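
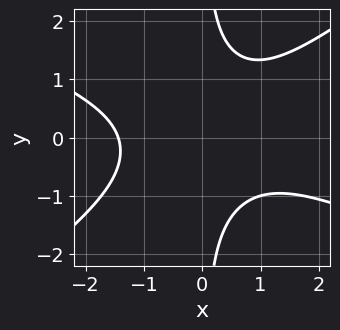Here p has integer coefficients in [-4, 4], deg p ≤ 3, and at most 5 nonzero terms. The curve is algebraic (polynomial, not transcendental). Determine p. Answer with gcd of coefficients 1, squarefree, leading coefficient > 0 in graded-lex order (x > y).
x^3 + x^2*y - 3*x*y^2 + 3

First, degree: no degree-2 curve has this shape, so deg p = 3.
Then, from the visible intercepts: no y-intercept at any integer in the box.
Finally, the integer polynomial consistent with all of this is the stated p.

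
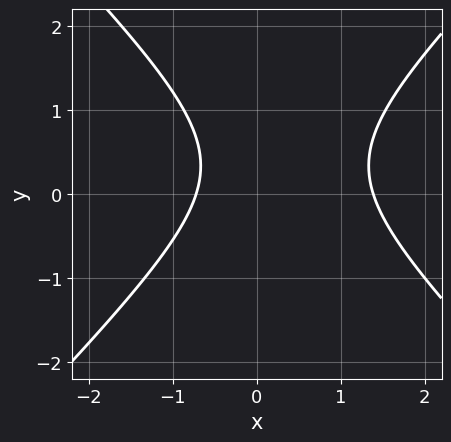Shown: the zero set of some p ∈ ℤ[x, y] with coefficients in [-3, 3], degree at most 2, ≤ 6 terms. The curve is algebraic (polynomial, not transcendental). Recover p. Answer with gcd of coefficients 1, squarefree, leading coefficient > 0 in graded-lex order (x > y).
The degree is 2 — a generic line meets the curve in up to 2 points.
Checking where it meets the axes: the curve avoids every integer y-axis point in the box.
Assembling these constraints gives the stated polynomial.

3*x^2 - 3*y^2 - 2*x + 2*y - 3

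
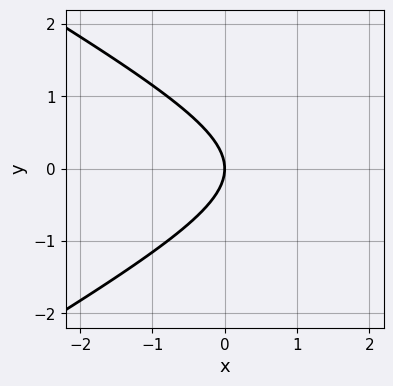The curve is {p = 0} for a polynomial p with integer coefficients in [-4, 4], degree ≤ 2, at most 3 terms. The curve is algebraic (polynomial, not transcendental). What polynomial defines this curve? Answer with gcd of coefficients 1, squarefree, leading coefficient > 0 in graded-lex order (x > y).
(a) Degree: no degree-1 curve has this shape, so deg p = 2.
(b) Symmetries: it's symmetric under y → −y, forcing even powers of y.
(c) Against the integer gridlines: it meets the x-axis at x = 0 (among the integer gridlines); one y-axis crossing is at y = 0.
(d) Putting this together gives p.

x^2 - 3*y^2 - 3*x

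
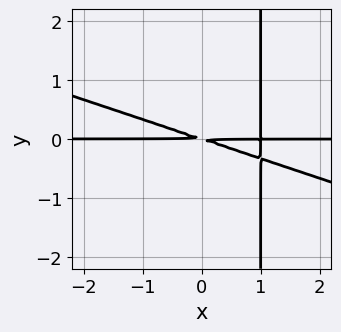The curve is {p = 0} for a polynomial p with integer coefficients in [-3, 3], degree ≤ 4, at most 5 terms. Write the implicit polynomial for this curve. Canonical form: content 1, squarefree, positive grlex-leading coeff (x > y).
x^2*y + 3*x*y^2 - x*y - 3*y^2

(a) deg p = 3. No degree-2 curve has this shape.
(b) Observable constraints: the visible x-axis segment lies entirely on the curve.
(c) The integer polynomial consistent with all of this is the stated p.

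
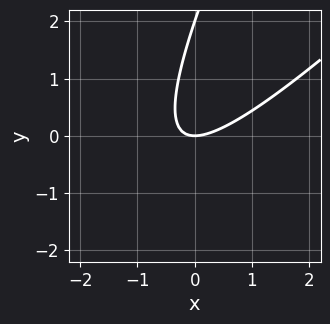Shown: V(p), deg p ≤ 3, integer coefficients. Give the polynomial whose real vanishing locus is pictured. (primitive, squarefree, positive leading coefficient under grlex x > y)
2*x^2 - 3*x*y + y^2 - 2*y

(a) The degree is 2 — no degree-1 curve has this shape.
(b) From the axis intercepts and sections: among the integer gridlines, it crosses the y-axis at y ∈ {0, 2}; it meets the x-axis at x = 0 (among the integer gridlines).
(c) Solving for integer coefficients yields p as stated.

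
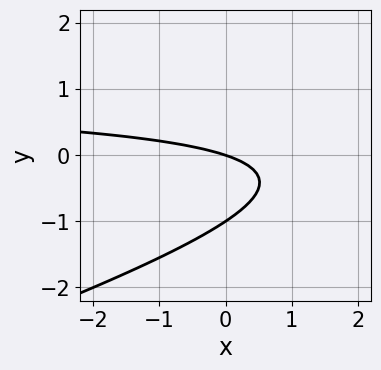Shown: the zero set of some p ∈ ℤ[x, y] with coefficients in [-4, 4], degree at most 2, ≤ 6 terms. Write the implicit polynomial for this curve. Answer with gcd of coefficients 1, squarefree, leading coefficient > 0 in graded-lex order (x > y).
1. Degree: no degree-1 curve has this shape, so deg p = 2.
2. From the visible intercepts: among the integer gridlines, it crosses the y-axis at y ∈ {-1, 0}; it meets the x-axis at x = 0 (among the integer gridlines).
3. Fitting integer coefficients to these (and the overall shape) gives p.

x*y - 3*y^2 - x - 3*y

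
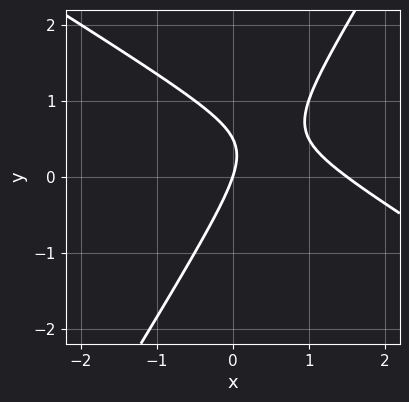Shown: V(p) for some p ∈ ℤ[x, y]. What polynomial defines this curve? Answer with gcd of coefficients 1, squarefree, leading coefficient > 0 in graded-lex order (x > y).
First, deg p = 2. No degree-1 curve has this shape.
Then, checking where it meets the axes: it meets the x-axis at x = 0 (among the integer gridlines); one y-axis crossing is at y = 0.
Finally, putting this together gives p.

2*x^2 + 2*x*y - 2*y^2 - 3*x + y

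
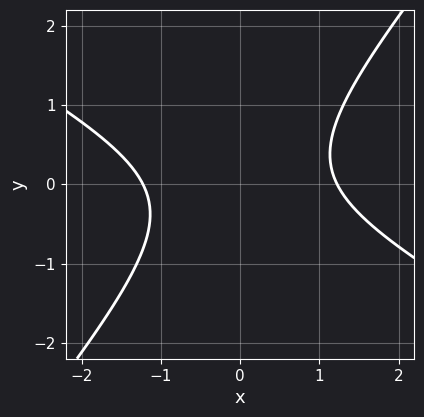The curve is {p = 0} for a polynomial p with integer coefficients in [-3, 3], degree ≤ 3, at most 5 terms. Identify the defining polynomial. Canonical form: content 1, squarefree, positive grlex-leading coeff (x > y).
2*x^2 + 2*x*y - 3*y^2 - 3

1. The degree is 2 — the shape is more complex than any degree-1 curve.
2. From the axis intercepts and sections: the curve avoids every integer y-axis point in the box.
3. Fitting integer coefficients to these (and the overall shape) gives p.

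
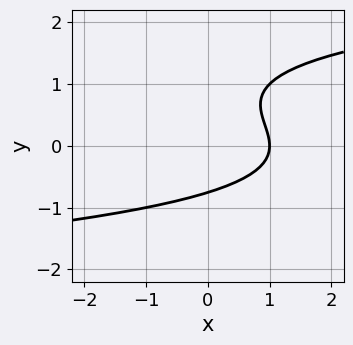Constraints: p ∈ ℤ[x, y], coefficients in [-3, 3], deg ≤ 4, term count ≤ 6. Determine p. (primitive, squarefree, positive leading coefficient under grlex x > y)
y^3 - y^2 - x + 1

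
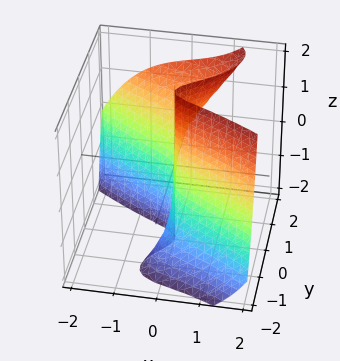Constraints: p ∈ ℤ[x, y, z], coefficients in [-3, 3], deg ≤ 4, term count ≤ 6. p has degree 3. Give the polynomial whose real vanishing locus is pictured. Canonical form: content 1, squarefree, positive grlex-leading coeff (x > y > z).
x^3 + 2*y^3 - 2*y^2*z - y^2 + 2*x

1. deg p = 3.
2. From the visible intercepts: one y-axis crossing is at y = 0; the visible z-axis segment lies entirely on the surface; it meets the x-axis at x = 0 (among the integer gridlines).
3. These observations pin down the coefficients.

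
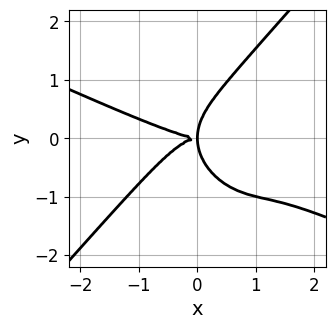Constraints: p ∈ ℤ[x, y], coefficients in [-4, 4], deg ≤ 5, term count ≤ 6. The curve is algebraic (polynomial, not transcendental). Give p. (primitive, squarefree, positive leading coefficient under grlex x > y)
x^4 + 2*x^3*y - 2*y^4 + 3*x*y^2

(a) deg p = 4.
(b) From the axis intercepts and sections: one x-axis crossing is at x = 0; it crosses the y-axis at the gridline y = 0.
(c) Assembling these constraints gives the stated polynomial.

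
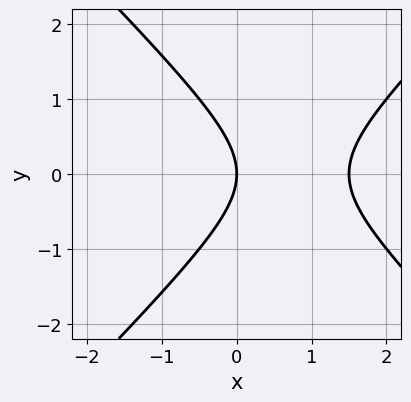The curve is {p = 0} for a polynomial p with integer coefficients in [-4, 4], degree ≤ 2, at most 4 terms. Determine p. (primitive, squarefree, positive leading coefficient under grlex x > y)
2*x^2 - 2*y^2 - 3*x

(a) Degree: no degree-1 curve has this shape, so deg p = 2.
(b) Symmetries: the y ↦ −y reflection is a symmetry, so y appears only in even powers.
(c) From the visible intercepts: it crosses the y-axis at the gridline y = 0; it meets the x-axis at x = 0 (among the integer gridlines).
(d) Assembling these constraints gives the stated polynomial.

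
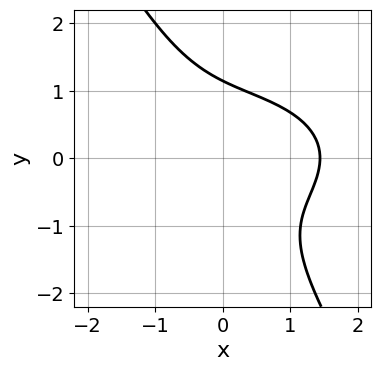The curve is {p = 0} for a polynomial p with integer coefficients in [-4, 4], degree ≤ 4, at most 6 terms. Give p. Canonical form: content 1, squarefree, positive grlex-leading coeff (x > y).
x^3 + 3*x*y^2 + 2*y^3 - 3

1. Degree: no degree-2 curve has this shape, so deg p = 3.
2. Putting this together gives p.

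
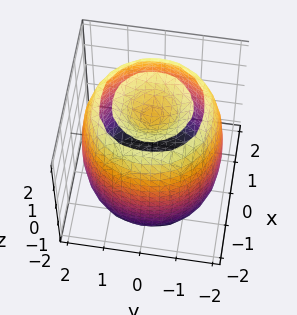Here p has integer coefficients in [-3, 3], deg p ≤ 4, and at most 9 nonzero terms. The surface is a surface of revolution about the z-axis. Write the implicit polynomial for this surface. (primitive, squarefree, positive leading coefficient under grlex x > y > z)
x^4 + 2*x^2*y^2 + y^4 - 3*x^2 - 3*y^2 + z^2 - 2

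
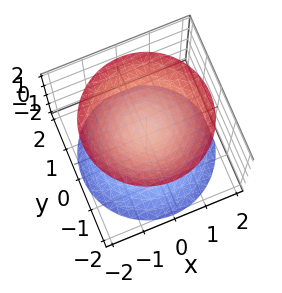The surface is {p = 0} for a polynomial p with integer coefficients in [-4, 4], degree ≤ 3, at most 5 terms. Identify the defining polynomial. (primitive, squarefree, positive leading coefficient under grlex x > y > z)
2*x^2 + 2*y^2 - 2*z^2 + 1

(a) The picture has 2 separate pieces. Treating them together as one polynomial.
(b) The degree is 2 — two separate bowl-shaped sheets opening away from each other; a quadric.
(c) Symmetries: mirror symmetry z ↦ −z ⇒ only even powers of z; every cross-section ⟂ z is a circle, so x, y appear only via x² + y².
(d) From the visible intercepts: no x-intercept at any integer in the box; a circular section at z = 2 has radius between 1 and 2; the surface avoids every integer y-axis point in the box.
(e) These observations pin down the coefficients.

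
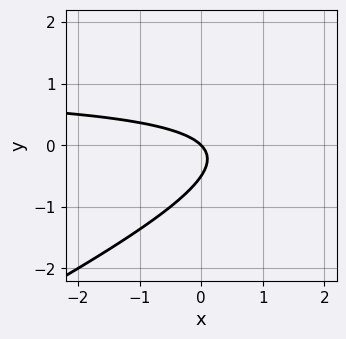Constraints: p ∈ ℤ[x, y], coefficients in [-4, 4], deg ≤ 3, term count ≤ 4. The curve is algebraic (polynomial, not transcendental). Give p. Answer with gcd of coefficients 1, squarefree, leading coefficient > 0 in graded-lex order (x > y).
x*y - 2*y^2 - x - y

First, degree: a generic line meets the curve in up to 2 points, so deg p = 2.
Then, checking where it meets the axes: it meets the y-axis at y = 0 (among the integer gridlines); one x-axis crossing is at x = 0.
Finally, the integer polynomial consistent with all of this is the stated p.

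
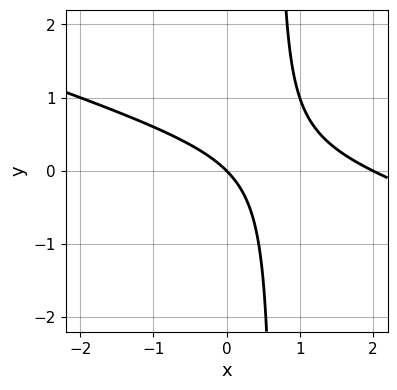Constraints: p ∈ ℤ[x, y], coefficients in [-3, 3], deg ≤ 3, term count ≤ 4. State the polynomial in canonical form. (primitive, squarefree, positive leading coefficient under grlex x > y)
First, deg p = 2.
Next, observable constraints: the x-axis gridline crossings are at x ∈ {0, 2}; it meets the y-axis at y = 0 (among the integer gridlines).
Finally, the integer polynomial consistent with all of this is the stated p.

x^2 + 3*x*y - 2*x - 2*y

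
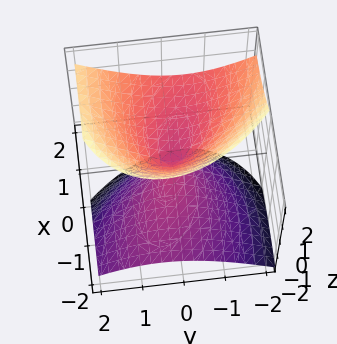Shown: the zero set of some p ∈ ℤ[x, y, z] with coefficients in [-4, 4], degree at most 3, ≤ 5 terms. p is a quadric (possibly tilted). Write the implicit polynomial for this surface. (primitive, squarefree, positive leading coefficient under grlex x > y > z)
x^2 + x*y - 3*x*z + 2*y^2 - 2*z^2

1. The degree is 2 — a generic line meets the surface in up to 2 points.
2. Against the integer gridlines: it meets the y-axis at y = 0 (among the integer gridlines); it meets the z-axis at z = 0 (among the integer gridlines); it meets the x-axis at x = 0 (among the integer gridlines).
3. Assembling these constraints gives the stated polynomial.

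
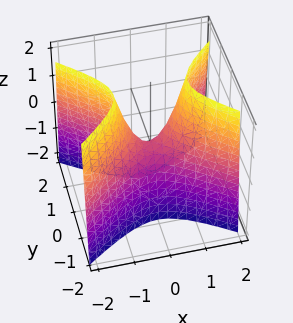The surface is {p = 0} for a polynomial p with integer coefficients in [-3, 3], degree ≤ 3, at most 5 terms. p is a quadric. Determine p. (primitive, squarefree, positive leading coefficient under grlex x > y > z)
2*x^2 - 3*y^2 - z

The degree is 2 — a saddle surface; a quadric.
Symmetries: it's symmetric under x → −x, forcing even powers of x; the y ↦ −y reflection is a symmetry, so y appears only in even powers.
Against the integer gridlines: it meets the y-axis at y = 0 (among the integer gridlines); it crosses the x-axis at the gridline x = 0.
The integer polynomial consistent with all of this is the stated p.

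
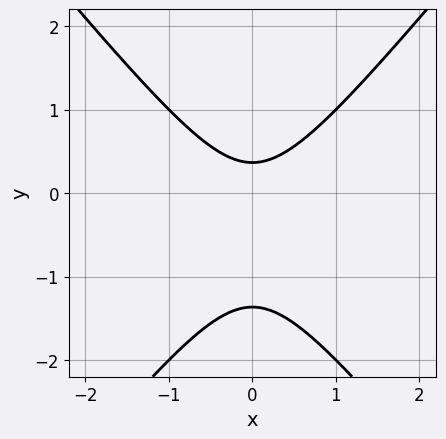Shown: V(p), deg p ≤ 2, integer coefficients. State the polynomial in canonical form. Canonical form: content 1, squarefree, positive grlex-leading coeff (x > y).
First, the degree is 2 — the shape is more complex than any degree-1 curve.
Then, symmetries: it's symmetric under x → −x, forcing even powers of x.
Then, against the integer gridlines: no x-intercept at any integer in the box.
Finally, putting this together gives p.

3*x^2 - 2*y^2 - 2*y + 1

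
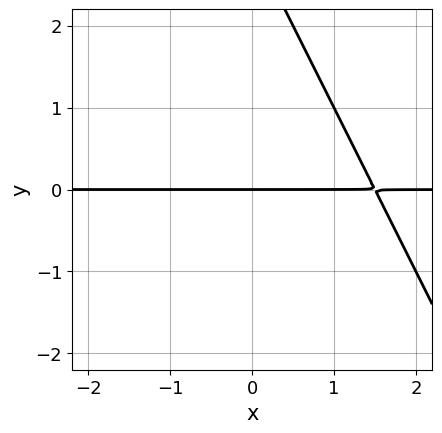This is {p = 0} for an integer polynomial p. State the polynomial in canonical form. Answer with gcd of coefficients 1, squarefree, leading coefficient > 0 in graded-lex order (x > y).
2*x*y + y^2 - 3*y

First, the degree is 2 — the shape is more complex than any degree-1 curve.
Next, checking where it meets the axes: every point of the x-axis in the box is on the curve; one y-axis crossing is at y = 0.
Finally, matching integer coefficients to the picture gives p.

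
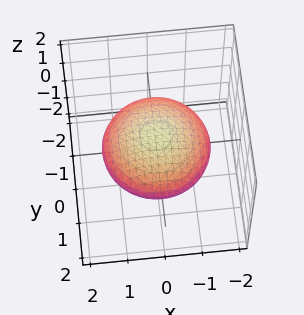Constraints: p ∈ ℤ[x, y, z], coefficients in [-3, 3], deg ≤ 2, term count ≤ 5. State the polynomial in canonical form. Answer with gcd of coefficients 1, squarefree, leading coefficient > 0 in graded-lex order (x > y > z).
x^2 + y^2 + 3*z^2 - 2

(a) Degree: a generic line meets the surface in up to 2 points, so deg p = 2.
(b) Symmetry: every cross-section ⟂ z is a circle, so x, y appear only via x² + y².
(c) Checking where it meets the axes: a circular section at z = 0 has radius between 1 and 2.
(d) Solving for integer coefficients yields p as stated.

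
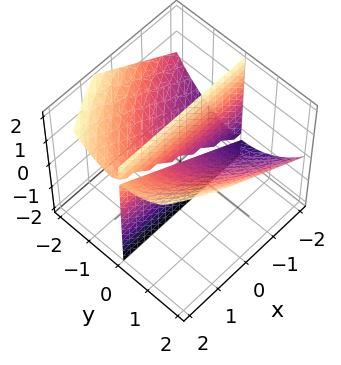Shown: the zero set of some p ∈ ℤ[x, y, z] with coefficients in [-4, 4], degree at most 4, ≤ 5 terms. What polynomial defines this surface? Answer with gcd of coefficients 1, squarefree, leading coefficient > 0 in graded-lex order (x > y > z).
y^3 + 2*x*y - 3*y*z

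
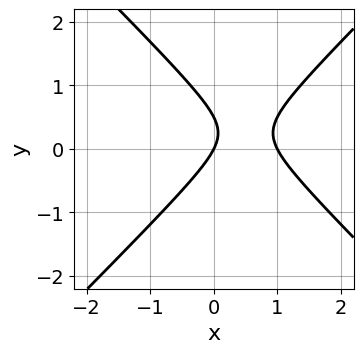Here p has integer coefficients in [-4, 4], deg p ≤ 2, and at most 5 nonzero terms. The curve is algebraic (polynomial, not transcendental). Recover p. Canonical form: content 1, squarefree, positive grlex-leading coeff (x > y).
First, degree: no degree-1 curve has this shape, so deg p = 2.
Then, checking where it meets the axes: among the integer gridlines, it crosses the x-axis at x ∈ {0, 1}; one y-axis crossing is at y = 0.
Finally, these observations pin down the coefficients.

2*x^2 - 2*y^2 - 2*x + y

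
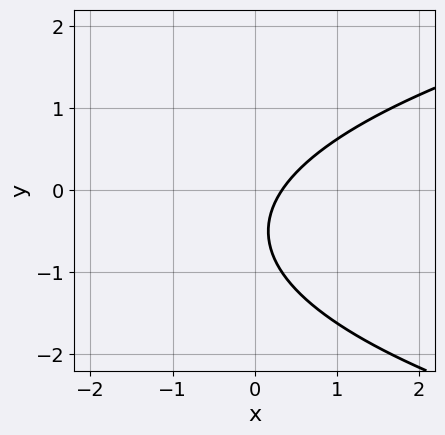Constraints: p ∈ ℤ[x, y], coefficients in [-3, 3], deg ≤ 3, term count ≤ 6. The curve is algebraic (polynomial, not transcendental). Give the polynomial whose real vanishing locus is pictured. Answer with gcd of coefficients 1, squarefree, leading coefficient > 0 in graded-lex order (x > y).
(a) deg p = 2.
(b) Checking where it meets the axes: no y-intercept at any integer in the box.
(c) Assembling these constraints gives the stated polynomial.

2*y^2 - 3*x + 2*y + 1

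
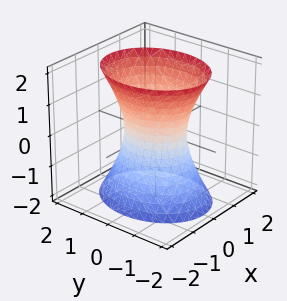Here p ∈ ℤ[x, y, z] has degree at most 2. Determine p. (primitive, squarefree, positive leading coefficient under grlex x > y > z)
1. deg p = 2. One connected sheet with a waist; a quadric.
2. Symmetries: it's symmetric under y → −y, forcing even powers of y; it's symmetric under x → −x, forcing even powers of x; the z ↦ −z reflection is a symmetry, so z appears only in even powers.
3. Observable constraints: the y-axis gridline crossings are at y ∈ {-1, 1}; the surface avoids every integer z-axis point in the box.
4. Putting this together gives p.

3*x^2 + 2*y^2 - z^2 - 2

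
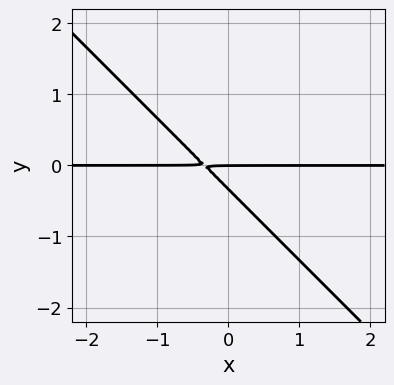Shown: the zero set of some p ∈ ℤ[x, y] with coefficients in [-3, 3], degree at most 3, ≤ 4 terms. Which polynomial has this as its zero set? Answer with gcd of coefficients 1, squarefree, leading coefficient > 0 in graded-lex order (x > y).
3*x*y + 3*y^2 + y

First, degree: the shape is more complex than any degree-1 curve, so deg p = 2.
Then, reading off the gridlines: it meets the y-axis at y = 0 (among the integer gridlines); every point of the x-axis in the box is on the curve.
Finally, putting this together gives p.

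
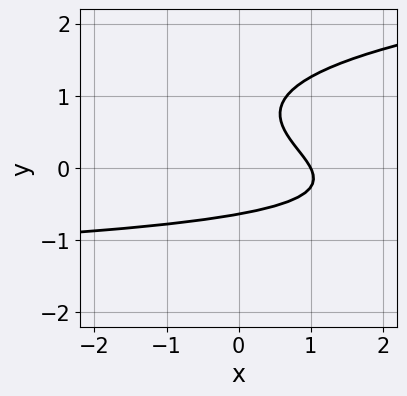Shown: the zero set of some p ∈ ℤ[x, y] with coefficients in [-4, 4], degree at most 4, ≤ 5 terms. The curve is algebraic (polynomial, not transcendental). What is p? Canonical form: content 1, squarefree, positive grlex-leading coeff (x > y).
3*y^3 - x*y - 3*y^2 - 2*x + 2

Degree: a generic line meets the curve in up to 3 points, so deg p = 3.
From the axis intercepts and sections: one x-axis crossing is at x = 1.
Fitting integer coefficients to these (and the overall shape) gives p.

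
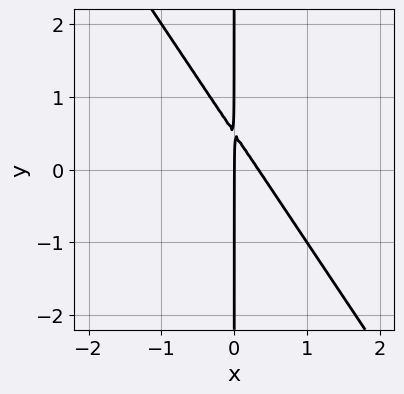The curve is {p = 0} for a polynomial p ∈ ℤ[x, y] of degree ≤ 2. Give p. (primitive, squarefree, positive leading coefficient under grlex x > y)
Degree: a generic line meets the curve in up to 2 points, so deg p = 2.
From the visible intercepts: every point of the y-axis in the box is on the curve; it meets the x-axis at x = 0 (among the integer gridlines).
Matching integer coefficients to the picture gives p.

3*x^2 + 2*x*y - x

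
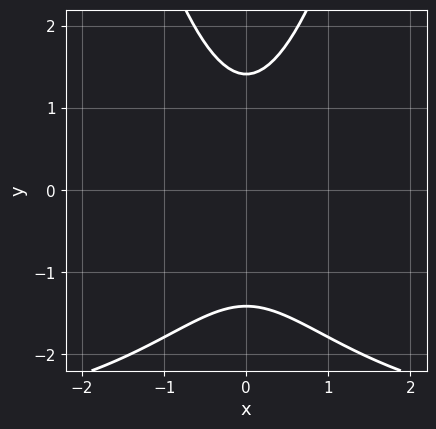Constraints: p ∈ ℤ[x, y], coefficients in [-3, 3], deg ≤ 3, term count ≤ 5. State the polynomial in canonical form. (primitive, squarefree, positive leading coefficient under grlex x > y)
x^2*y + 3*x^2 - y^2 + 2

First, deg p = 3. A generic line meets the curve in up to 3 points.
Next, symmetries: the x ↦ −x reflection is a symmetry, so x appears only in even powers.
Then, reading off the gridlines: the curve avoids every integer x-axis point in the box.
Finally, fitting integer coefficients to these (and the overall shape) gives p.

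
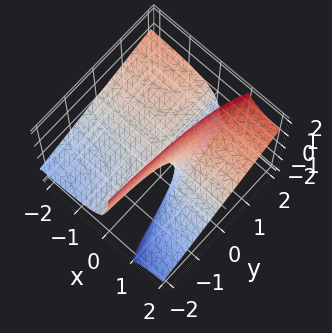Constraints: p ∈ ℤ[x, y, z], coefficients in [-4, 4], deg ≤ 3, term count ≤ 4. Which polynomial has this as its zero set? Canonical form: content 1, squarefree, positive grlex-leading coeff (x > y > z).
x*y - 2*x*z + z

1. The degree is 2 — a generic line meets the surface in up to 2 points.
2. From the visible intercepts: every point of the x-axis in the box is on the surface; one z-axis crossing is at z = 0.
3. The integer polynomial consistent with all of this is the stated p. Check: (0, -2, 0) on the y-axis lies on the surface, and p(0, -2, 0) = 0. ✓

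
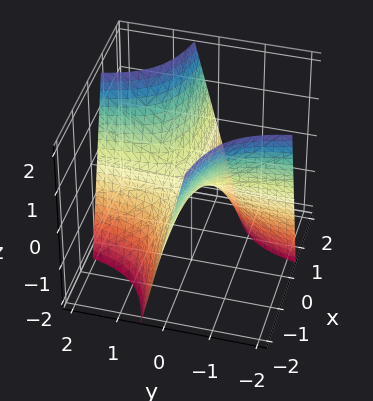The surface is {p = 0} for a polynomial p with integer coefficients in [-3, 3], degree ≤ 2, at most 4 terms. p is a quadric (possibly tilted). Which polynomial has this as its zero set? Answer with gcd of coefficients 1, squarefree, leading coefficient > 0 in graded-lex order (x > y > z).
2*x*y - z

1. The degree is 2 — no degree-1 surface has this shape.
2. From the visible intercepts: every point of the y-axis in the box is on the surface; every point of the x-axis in the box is on the surface; it meets the z-axis at z = 0 (among the integer gridlines).
3. Together with the visible shape, these determine p as stated.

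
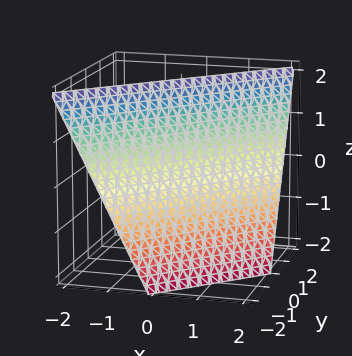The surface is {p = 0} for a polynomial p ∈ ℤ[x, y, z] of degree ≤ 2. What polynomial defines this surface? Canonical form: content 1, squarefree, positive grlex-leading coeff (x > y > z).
2*x - 2*y + z - 2

1. deg p = 1. Every cross-section is a straight line — this is a plane.
2. Against the integer gridlines: it crosses the z-axis at the gridline z = 2; it meets the x-axis at x = 1 (among the integer gridlines); it crosses the y-axis at the gridline y = -1.
3. These observations pin down the coefficients.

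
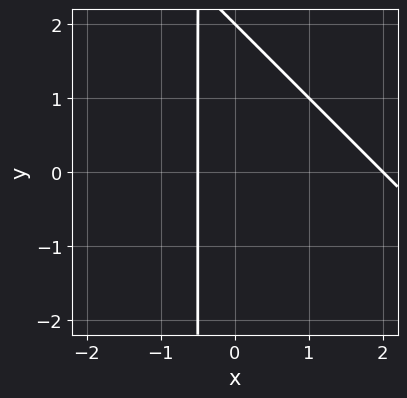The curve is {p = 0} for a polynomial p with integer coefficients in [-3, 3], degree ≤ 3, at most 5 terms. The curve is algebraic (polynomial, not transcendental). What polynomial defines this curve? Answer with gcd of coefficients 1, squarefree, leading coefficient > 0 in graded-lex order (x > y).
2*x^2 + 2*x*y - 3*x + y - 2

The degree is 2 — a generic line meets the curve in up to 2 points.
From the axis intercepts and sections: it meets the x-axis at x = 2 (among the integer gridlines); one y-axis crossing is at y = 2.
Solving for integer coefficients yields p as stated.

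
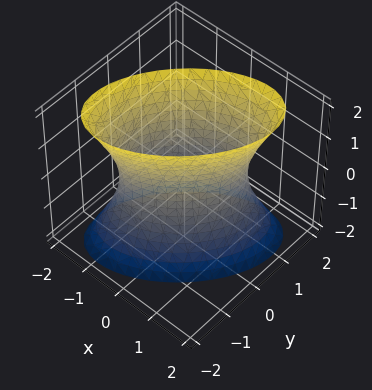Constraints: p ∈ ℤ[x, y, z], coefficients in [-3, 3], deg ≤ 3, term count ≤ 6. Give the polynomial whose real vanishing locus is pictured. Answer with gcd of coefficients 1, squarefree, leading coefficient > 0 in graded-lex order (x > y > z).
3*x^2 - 3*x*y + 3*y^2 - z^2 - 3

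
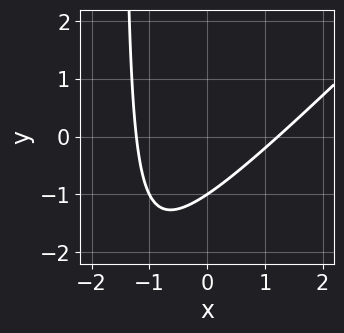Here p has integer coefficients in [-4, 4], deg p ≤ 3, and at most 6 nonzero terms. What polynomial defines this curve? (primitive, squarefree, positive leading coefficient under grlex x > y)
(a) The degree is 2 — the shape is more complex than any degree-1 curve.
(b) Observable constraints: it crosses the y-axis at the gridline y = -1.
(c) Matching integer coefficients to the picture gives p.

2*x^2 - 2*x*y - 3*y - 3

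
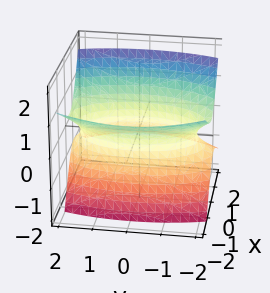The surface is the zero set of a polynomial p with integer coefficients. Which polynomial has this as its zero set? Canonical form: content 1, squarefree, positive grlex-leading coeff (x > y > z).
(a) deg p = 2.
(b) Observable constraints: it misses every integer gridline on the z-axis; the x-axis gridline crossings are at x ∈ {-1, 1}.
(c) These observations pin down the coefficients.

3*x^2 + 3*x*z + y^2 - 3*z^2 - 3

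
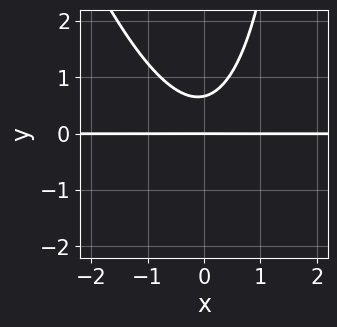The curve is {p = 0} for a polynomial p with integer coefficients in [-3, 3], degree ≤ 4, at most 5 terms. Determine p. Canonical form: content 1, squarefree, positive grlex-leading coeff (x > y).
First, degree: no degree-2 curve has this shape, so deg p = 3.
Next, from the visible intercepts: it meets the y-axis at y = 0 (among the integer gridlines); the visible x-axis segment lies entirely on the curve.
Finally, matching integer coefficients to the picture gives p.

3*x^2*y + x*y^2 - 3*y^2 + 2*y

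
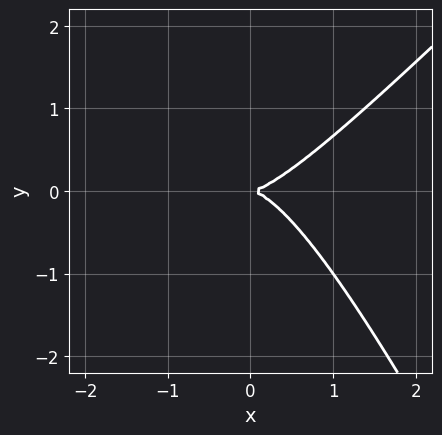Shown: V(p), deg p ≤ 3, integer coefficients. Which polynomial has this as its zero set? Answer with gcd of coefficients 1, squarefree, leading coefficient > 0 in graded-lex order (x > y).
First, the degree is 3 — no degree-2 curve has this shape.
Next, checking where it meets the axes: one x-axis crossing is at x = 0; it crosses the y-axis at the gridline y = 0.
Finally, the integer polynomial consistent with all of this is the stated p.

2*x^3 - x^2*y - x*y^2 - 2*y^2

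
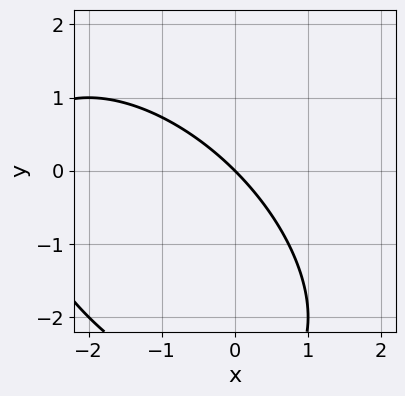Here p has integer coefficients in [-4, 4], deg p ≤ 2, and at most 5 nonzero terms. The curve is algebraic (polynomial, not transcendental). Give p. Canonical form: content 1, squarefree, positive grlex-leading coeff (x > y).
Degree: no degree-1 curve has this shape, so deg p = 2.
Observable constraints: it meets the y-axis at y = 0 (among the integer gridlines); it meets the x-axis at x = 0 (among the integer gridlines).
Assembling these constraints gives the stated polynomial.

x^2 + x*y + y^2 + 3*x + 3*y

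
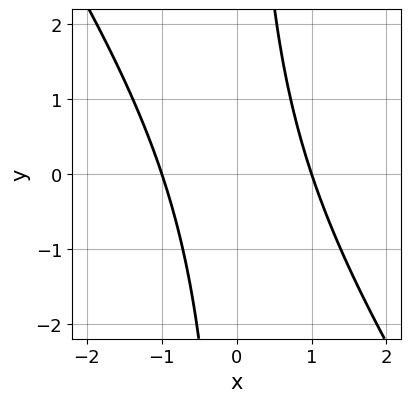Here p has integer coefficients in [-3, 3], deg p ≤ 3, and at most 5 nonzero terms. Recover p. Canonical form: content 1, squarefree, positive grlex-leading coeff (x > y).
(a) The degree is 2 — the shape is more complex than any degree-1 curve.
(b) From the axis intercepts and sections: no y-intercept at any integer in the box; the x-axis gridline crossings are at x ∈ {-1, 1}.
(c) Assembling these constraints gives the stated polynomial.

3*x^2 + 2*x*y - 3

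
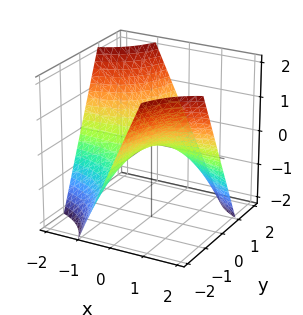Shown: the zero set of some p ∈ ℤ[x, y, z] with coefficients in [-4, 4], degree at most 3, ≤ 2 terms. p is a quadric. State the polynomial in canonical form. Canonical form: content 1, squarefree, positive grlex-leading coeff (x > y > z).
x*y + z

The degree is 2 — a saddle surface; a quadric.
Against the integer gridlines: the visible x-axis segment lies entirely on the surface; it meets the z-axis at z = 0 (among the integer gridlines); every point of the y-axis in the box is on the surface.
The integer polynomial consistent with all of this is the stated p.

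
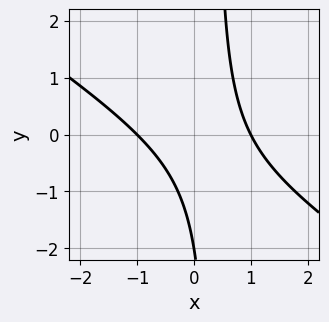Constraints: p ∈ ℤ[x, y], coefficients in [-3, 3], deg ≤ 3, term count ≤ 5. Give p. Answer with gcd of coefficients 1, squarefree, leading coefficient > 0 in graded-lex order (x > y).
2*x^2 + 3*x*y - y - 2

(a) The degree is 2 — the shape is more complex than any degree-1 curve.
(b) From the axis intercepts and sections: one y-axis crossing is at y = -2; the x-axis gridline crossings are at x ∈ {-1, 1}.
(c) Assembling these constraints gives the stated polynomial.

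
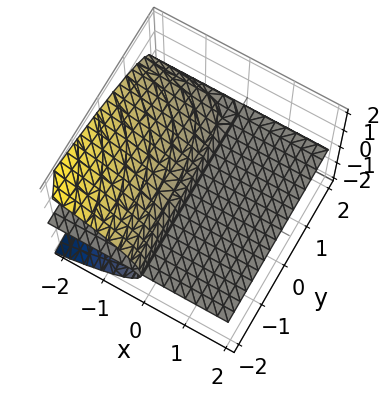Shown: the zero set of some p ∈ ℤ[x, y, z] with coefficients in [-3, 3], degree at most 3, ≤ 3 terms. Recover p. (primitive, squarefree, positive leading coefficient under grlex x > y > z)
x*y*z - 2*z^3 - 2*x*z

(a) I count 2 distinct pieces. They look like related sheets of one shape, so recover p as a whole.
(b) deg p = 3. A generic line meets the surface in up to 3 points.
(c) From the visible intercepts: it crosses the z-axis at the gridline z = 0; the visible x-axis segment lies entirely on the surface; every point of the y-axis in the box is on the surface.
(d) Matching integer coefficients to the picture gives p.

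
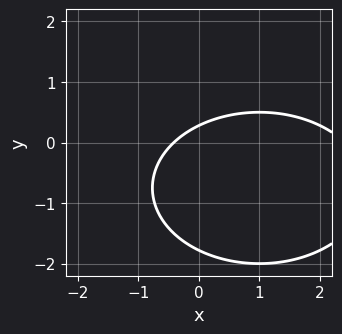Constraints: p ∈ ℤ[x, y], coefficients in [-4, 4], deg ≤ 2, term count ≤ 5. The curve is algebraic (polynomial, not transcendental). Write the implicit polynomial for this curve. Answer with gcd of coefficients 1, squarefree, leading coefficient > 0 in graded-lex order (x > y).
x^2 + 2*y^2 - 2*x + 3*y - 1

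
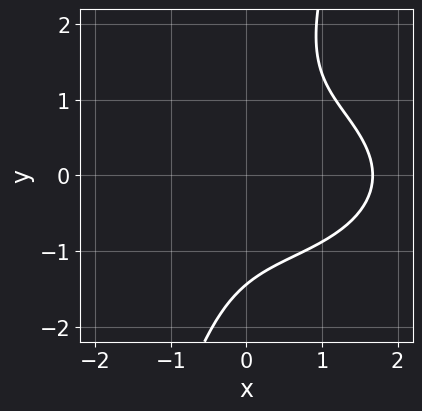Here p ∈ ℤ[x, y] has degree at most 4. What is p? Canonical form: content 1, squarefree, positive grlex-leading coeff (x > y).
x^3 + 3*x*y^2 - y^3 - x - 3

First, deg p = 3.
Finally, putting this together gives p.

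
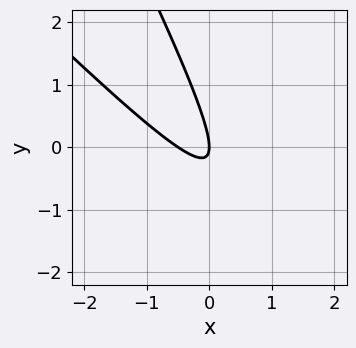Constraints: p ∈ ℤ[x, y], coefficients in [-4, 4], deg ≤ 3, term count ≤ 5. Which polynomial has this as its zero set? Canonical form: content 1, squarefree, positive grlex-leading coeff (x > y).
1. The degree is 2 — no degree-1 curve has this shape.
2. Checking where it meets the axes: one y-axis crossing is at y = 0; one x-axis crossing is at x = 0.
3. Together with the visible shape, these determine p as stated.

2*x^2 + 3*x*y + y^2 + x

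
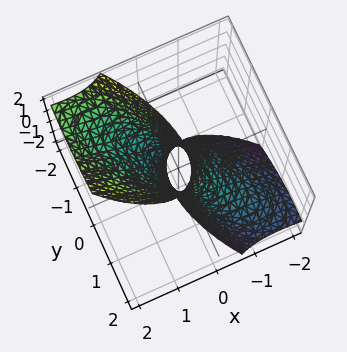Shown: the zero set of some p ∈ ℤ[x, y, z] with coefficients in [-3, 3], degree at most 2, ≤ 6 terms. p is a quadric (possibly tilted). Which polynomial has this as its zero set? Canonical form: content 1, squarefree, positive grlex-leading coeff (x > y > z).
3*x^2 + 3*x*y - 3*x*z + 2*y^2 - 1

1. Degree: no degree-1 surface has this shape, so deg p = 2.
2. Observable constraints: it misses every integer gridline on the z-axis.
3. These observations pin down the coefficients.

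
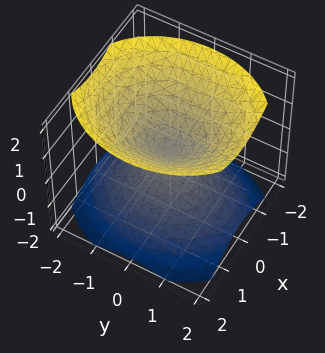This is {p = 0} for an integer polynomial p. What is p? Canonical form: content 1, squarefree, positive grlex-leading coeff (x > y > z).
3*x^2 + 2*y^2 - 3*z^2

(a) There are 2 components. Treating them together as one polynomial.
(b) The degree is 2 — two nappes meeting at a single point; a quadric.
(c) Symmetries: it's symmetric under x → −x, forcing even powers of x; mirror symmetry y ↦ −y ⇒ only even powers of y; mirror symmetry z ↦ −z ⇒ only even powers of z.
(d) Observable constraints: one x-axis crossing is at x = 0; it meets the z-axis at z = 0 (among the integer gridlines); one y-axis crossing is at y = 0.
(e) Assembling these constraints gives the stated polynomial.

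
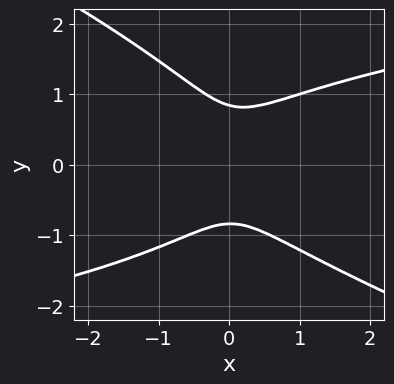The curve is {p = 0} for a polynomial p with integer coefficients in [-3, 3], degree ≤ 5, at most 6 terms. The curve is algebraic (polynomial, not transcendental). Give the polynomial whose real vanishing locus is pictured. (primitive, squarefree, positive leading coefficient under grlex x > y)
1. The degree is 4 — no degree-3 curve has this shape.
2. Observable constraints: no x-intercept at any integer in the box.
3. Matching integer coefficients to the picture gives p.

x*y^3 + 2*y^4 + x*y^2 - 3*x^2 - 1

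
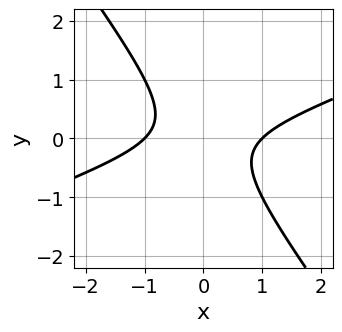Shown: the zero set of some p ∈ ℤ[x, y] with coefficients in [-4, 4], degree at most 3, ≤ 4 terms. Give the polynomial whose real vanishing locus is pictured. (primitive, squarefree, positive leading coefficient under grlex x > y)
x^2 - 2*x*y - 2*y^2 - 1

First, degree: a generic line meets the curve in up to 2 points, so deg p = 2.
Next, against the integer gridlines: among the integer gridlines, it crosses the x-axis at x ∈ {-1, 1}; the curve avoids every integer y-axis point in the box.
Finally, the integer polynomial consistent with all of this is the stated p.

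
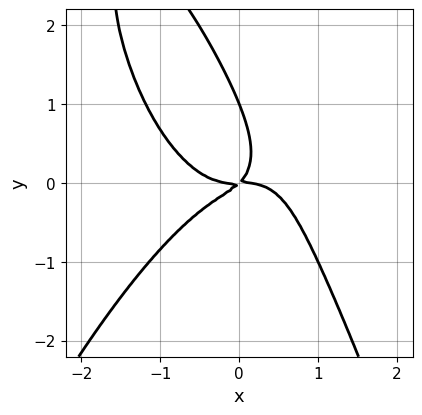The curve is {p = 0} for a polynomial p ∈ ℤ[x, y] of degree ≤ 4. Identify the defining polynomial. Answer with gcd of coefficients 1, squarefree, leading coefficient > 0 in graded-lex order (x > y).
1. deg p = 4. The shape is more complex than any degree-3 curve.
2. Against the integer gridlines: among the integer gridlines, it crosses the y-axis at y ∈ {0, 1}; one x-axis crossing is at x = 0.
3. The integer polynomial consistent with all of this is the stated p.

3*x^4 + 3*x*y^2 + 2*y^3 + 2*x*y - 2*y^2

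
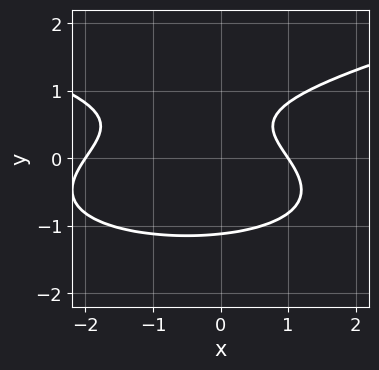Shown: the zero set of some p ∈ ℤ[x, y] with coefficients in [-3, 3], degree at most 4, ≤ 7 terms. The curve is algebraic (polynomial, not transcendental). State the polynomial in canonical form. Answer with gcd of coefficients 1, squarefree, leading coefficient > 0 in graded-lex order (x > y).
First, deg p = 3. The shape is more complex than any degree-2 curve.
Then, against the integer gridlines: among the integer gridlines, it crosses the x-axis at x ∈ {-2, 1}.
Finally, solving for integer coefficients yields p as stated.

3*y^3 - x^2 - x - 2*y + 2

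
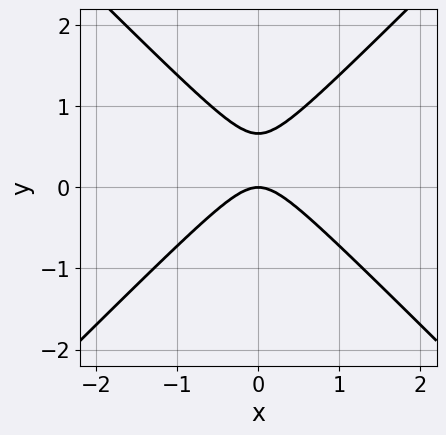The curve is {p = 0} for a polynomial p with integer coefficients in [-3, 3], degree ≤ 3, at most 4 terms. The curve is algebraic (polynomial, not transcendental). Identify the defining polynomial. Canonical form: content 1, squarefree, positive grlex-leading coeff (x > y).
First, degree: the shape is more complex than any degree-1 curve, so deg p = 2.
Next, symmetries: it's symmetric under x → −x, forcing even powers of x.
Next, from the visible intercepts: one y-axis crossing is at y = 0; it crosses the x-axis at the gridline x = 0.
Finally, the integer polynomial consistent with all of this is the stated p.

3*x^2 - 3*y^2 + 2*y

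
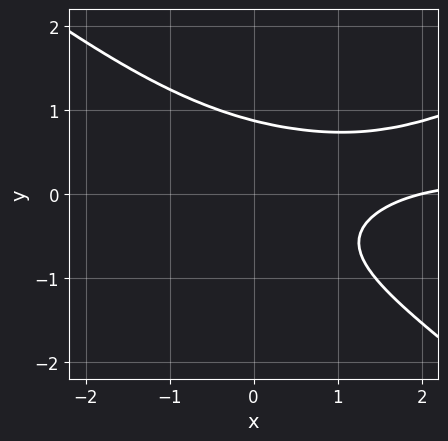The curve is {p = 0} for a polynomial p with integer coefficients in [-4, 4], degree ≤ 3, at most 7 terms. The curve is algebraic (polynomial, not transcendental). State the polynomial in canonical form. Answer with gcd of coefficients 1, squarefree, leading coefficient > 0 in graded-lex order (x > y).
The degree is 3 — the shape is more complex than any degree-2 curve.
Checking where it meets the axes: one x-axis crossing is at x = 2.
Assembling these constraints gives the stated polynomial.

x^2*y - x*y^2 - 3*y^3 - x + 2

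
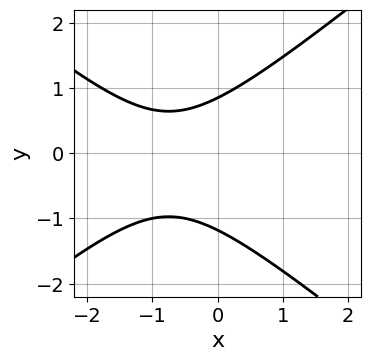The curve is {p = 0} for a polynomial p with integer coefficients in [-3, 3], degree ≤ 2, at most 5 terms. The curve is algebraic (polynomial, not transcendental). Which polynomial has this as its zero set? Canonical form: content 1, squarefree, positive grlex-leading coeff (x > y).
1. The degree is 2 — the shape is more complex than any degree-1 curve.
2. Against the integer gridlines: it misses every integer gridline on the x-axis.
3. Fitting integer coefficients to these (and the overall shape) gives p.

2*x^2 - 3*y^2 + 3*x - y + 3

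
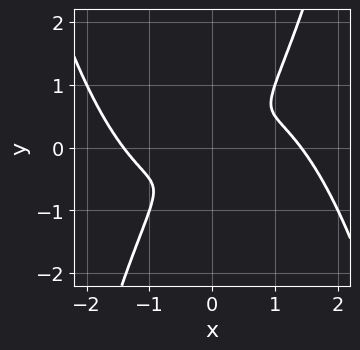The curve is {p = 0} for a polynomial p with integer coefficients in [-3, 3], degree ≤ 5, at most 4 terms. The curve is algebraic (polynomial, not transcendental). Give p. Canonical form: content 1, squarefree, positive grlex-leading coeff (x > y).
First, degree: a generic line meets the curve in up to 4 points, so deg p = 4.
Finally, matching integer coefficients to the picture gives p.

x^4 - 2*x^2 + 3*x*y - 2*y^2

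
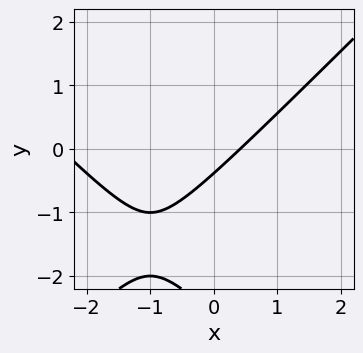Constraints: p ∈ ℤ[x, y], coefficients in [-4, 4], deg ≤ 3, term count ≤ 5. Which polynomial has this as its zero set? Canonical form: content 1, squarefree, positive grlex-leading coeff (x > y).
x^2 - y^2 + 2*x - 3*y - 1

1. Degree: no degree-1 curve has this shape, so deg p = 2.
2. Putting this together gives p.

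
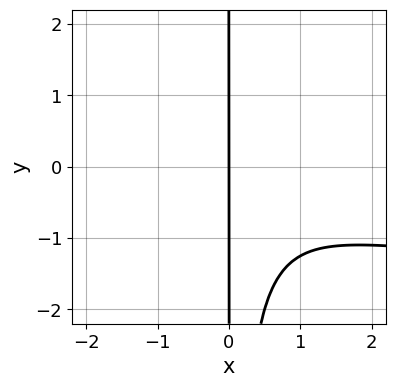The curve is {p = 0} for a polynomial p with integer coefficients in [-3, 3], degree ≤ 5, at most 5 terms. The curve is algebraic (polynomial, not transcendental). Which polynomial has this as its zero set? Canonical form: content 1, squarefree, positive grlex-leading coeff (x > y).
x^3*y + 2*x^3 + 3*x^2*y + 3*x

First, deg p = 4. The shape is more complex than any degree-3 curve.
Then, from the axis intercepts and sections: every point of the y-axis in the box is on the curve; it meets the x-axis at x = 0 (among the integer gridlines).
Finally, the integer polynomial consistent with all of this is the stated p.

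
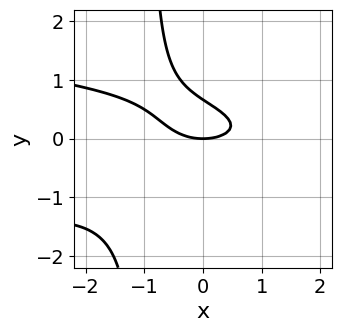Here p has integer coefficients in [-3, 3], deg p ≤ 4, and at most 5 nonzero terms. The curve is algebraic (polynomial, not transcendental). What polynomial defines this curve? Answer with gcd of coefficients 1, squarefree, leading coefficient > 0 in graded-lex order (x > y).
1. deg p = 3.
2. Against the integer gridlines: one x-axis crossing is at x = 0; it meets the y-axis at y = 0 (among the integer gridlines).
3. Matching integer coefficients to the picture gives p.

3*x*y^2 + x^2 + 3*y^2 - 2*y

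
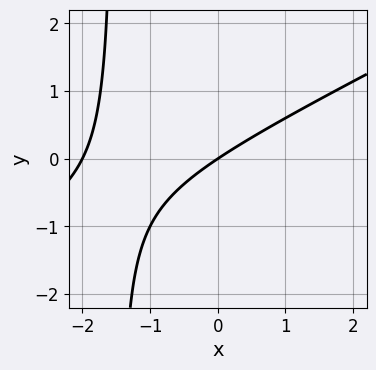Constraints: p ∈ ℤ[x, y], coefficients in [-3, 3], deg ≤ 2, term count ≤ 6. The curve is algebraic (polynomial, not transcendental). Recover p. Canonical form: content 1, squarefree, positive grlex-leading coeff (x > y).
x^2 - 2*x*y + 2*x - 3*y

The degree is 2 — no degree-1 curve has this shape.
Checking where it meets the axes: the x-axis gridline crossings are at x ∈ {-2, 0}; it crosses the y-axis at the gridline y = 0.
Solving for integer coefficients yields p as stated.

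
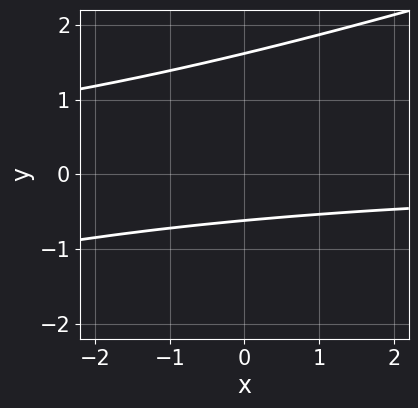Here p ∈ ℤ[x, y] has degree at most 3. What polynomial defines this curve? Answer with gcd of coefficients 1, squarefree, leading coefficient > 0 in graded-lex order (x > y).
1. Degree: a generic line meets the curve in up to 2 points, so deg p = 2.
2. Against the integer gridlines: no x-intercept at any integer in the box.
3. Together with the visible shape, these determine p as stated.

x*y - 3*y^2 + 3*y + 3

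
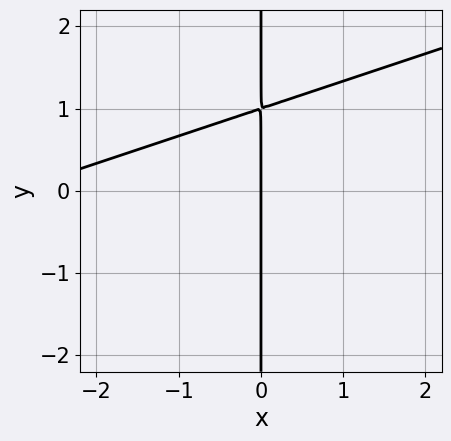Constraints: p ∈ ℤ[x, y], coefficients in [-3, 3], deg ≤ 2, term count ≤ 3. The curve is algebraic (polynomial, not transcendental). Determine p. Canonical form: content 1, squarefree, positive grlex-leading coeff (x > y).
1. The degree is 2 — a generic line meets the curve in up to 2 points.
2. Checking where it meets the axes: it meets the x-axis at x = 0 (among the integer gridlines); every point of the y-axis in the box is on the curve.
3. Together with the visible shape, these determine p as stated.

x^2 - 3*x*y + 3*x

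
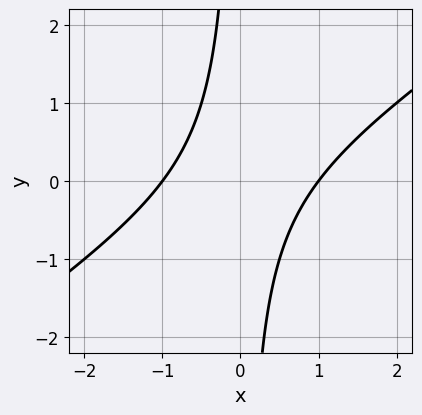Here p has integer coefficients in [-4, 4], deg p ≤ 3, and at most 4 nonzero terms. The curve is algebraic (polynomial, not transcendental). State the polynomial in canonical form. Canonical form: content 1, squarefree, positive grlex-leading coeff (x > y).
1. deg p = 2.
2. Against the integer gridlines: the curve avoids every integer y-axis point in the box; the x-axis gridline crossings are at x ∈ {-1, 1}.
3. These observations pin down the coefficients.

2*x^2 - 3*x*y - 2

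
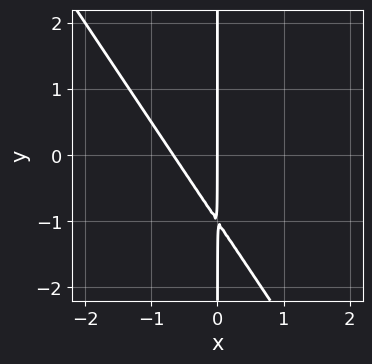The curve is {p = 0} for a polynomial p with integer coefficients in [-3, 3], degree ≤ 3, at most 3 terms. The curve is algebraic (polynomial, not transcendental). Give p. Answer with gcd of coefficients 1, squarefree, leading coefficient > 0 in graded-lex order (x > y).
1. Degree: no degree-1 curve has this shape, so deg p = 2.
2. Reading off the gridlines: every point of the y-axis in the box is on the curve; one x-axis crossing is at x = 0.
3. Together with the visible shape, these determine p as stated.

3*x^2 + 2*x*y + 2*x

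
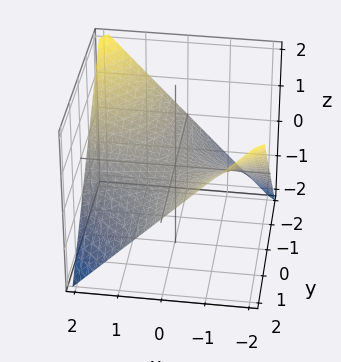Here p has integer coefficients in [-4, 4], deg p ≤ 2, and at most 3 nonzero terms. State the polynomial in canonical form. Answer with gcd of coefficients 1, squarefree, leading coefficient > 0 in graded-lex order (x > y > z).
x*y + 2*z

The degree is 2 — a saddle surface; a quadric.
Against the integer gridlines: every point of the y-axis in the box is on the surface; the visible x-axis segment lies entirely on the surface; it crosses the z-axis at the gridline z = 0.
Matching integer coefficients to the picture gives p.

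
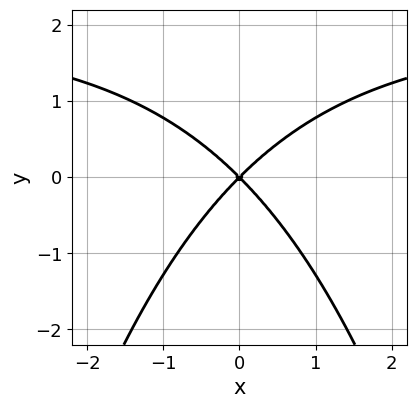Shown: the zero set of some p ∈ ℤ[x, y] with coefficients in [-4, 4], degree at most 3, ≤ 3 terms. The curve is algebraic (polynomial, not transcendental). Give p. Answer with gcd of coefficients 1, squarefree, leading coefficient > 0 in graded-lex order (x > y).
x^2*y - 2*x^2 + 2*y^2

Degree: no degree-2 curve has this shape, so deg p = 3.
Symmetries: mirror symmetry x ↦ −x ⇒ only even powers of x.
Against the integer gridlines: it meets the y-axis at y = 0 (among the integer gridlines); one x-axis crossing is at x = 0.
Assembling these constraints gives the stated polynomial.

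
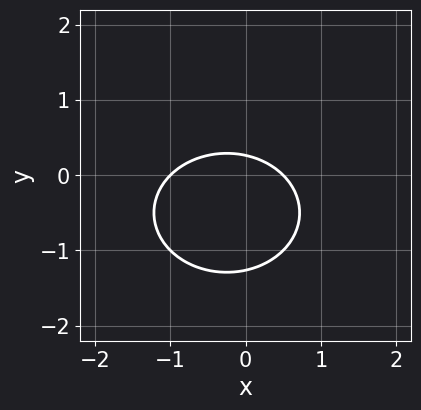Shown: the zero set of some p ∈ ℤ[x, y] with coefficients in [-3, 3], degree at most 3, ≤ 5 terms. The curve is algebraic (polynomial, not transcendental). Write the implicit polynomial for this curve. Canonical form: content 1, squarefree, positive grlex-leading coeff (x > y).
1. The degree is 2 — no degree-1 curve has this shape.
2. Against the integer gridlines: one x-axis crossing is at x = -1.
3. Assembling these constraints gives the stated polynomial.

2*x^2 + 3*y^2 + x + 3*y - 1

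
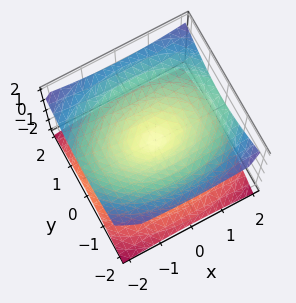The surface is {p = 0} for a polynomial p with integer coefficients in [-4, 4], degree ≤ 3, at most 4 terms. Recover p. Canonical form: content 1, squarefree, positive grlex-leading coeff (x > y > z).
x^2 + 2*y^2 - 3*z^2

First, degree: a double cone through the origin; a quadric, so deg p = 2.
Then, symmetries: the x ↦ −x reflection is a symmetry, so x appears only in even powers; the y ↦ −y reflection is a symmetry, so y appears only in even powers; it's symmetric under z → −z, forcing even powers of z.
Then, from the visible intercepts: it crosses the y-axis at the gridline y = 0; it meets the z-axis at z = 0 (among the integer gridlines); one x-axis crossing is at x = 0.
Finally, the integer polynomial consistent with all of this is the stated p.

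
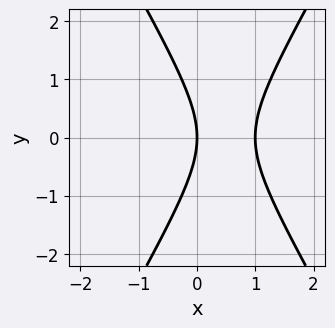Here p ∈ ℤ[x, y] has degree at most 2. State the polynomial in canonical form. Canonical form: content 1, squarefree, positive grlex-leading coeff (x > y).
3*x^2 - y^2 - 3*x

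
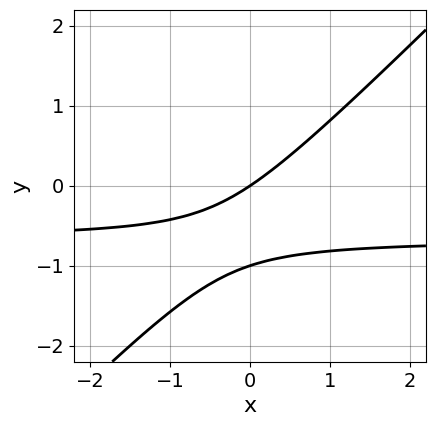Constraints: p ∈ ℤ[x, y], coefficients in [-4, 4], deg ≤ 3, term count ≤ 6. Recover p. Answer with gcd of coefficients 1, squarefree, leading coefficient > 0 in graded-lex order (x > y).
1. The degree is 2 — no degree-1 curve has this shape.
2. From the axis intercepts and sections: the y-axis gridline crossings are at y ∈ {-1, 0}; it crosses the x-axis at the gridline x = 0.
3. Matching integer coefficients to the picture gives p.

3*x*y - 3*y^2 + 2*x - 3*y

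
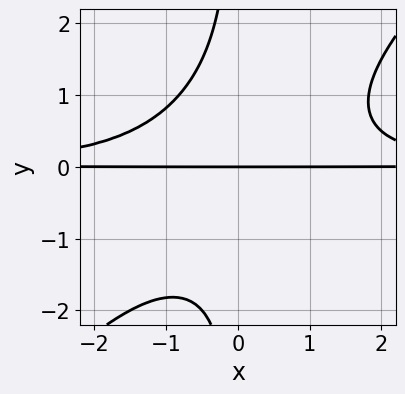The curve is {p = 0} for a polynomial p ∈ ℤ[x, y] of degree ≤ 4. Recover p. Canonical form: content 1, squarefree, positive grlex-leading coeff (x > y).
2*x^2*y^2 - 2*x*y^3 - 3*y

(a) deg p = 4. No degree-3 curve has this shape.
(b) Observable constraints: every point of the x-axis in the box is on the curve; it crosses the y-axis at the gridline y = 0.
(c) Putting this together gives p.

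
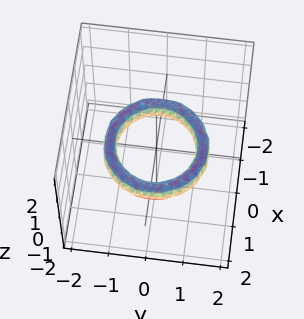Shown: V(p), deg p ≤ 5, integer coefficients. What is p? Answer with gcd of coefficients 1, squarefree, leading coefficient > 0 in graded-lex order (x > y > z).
x^4 + 2*x^2*y^2 + y^4 - 3*x^2 - 3*y^2 + 2*z^2 + 2

(a) Degree: no degree-3 surface has this shape, so deg p = 4.
(b) Symmetries: the z-axis is an axis of rotation, so x and y enter only as x² + y².
(c) From the visible intercepts: among the integer gridlines, it crosses the y-axis at y ∈ {-1, 1}; a circular section at z = 0 has radius exactly 1.
(d) Together with the visible shape, these determine p as stated. Check: (-1, 0, 0) on the x-axis lies on the surface, and p(-1, 0, 0) = 0. ✓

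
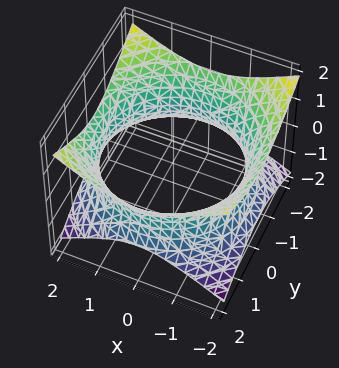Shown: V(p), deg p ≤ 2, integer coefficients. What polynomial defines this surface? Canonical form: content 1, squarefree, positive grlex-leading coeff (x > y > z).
x^2 + y^2 - 2*z^2 - 3

1. deg p = 2. An hourglass — one-sheet hyperboloid; a quadric.
2. Symmetries: mirror symmetry z ↦ −z ⇒ only even powers of z; the surface is invariant under rotation about z: p = q(x² + y², z).
3. From the visible intercepts: a circular section at z = 0 has radius between 1 and 2; no z-intercept at any integer in the box.
4. These observations pin down the coefficients.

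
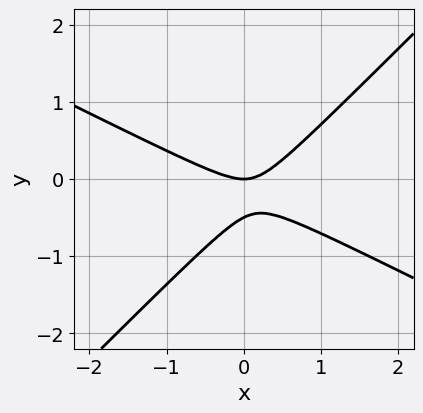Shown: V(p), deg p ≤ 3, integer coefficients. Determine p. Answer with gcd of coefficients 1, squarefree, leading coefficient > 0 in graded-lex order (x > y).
1. deg p = 2. A generic line meets the curve in up to 2 points.
2. Reading off the gridlines: it crosses the x-axis at the gridline x = 0; it meets the y-axis at y = 0 (among the integer gridlines).
3. These observations pin down the coefficients.

x^2 + x*y - 2*y^2 - y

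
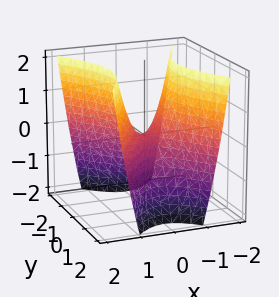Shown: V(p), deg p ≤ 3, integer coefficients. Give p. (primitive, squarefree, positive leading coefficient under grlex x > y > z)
(a) deg p = 2. A hyperbolic paraboloid; a quadric.
(b) Symmetries: the x ↦ −x reflection is a symmetry, so x appears only in even powers; mirror symmetry y ↦ −y ⇒ only even powers of y.
(c) From the axis intercepts and sections: it meets the z-axis at z = 0 (among the integer gridlines); one y-axis crossing is at y = 0; one x-axis crossing is at x = 0.
(d) These observations pin down the coefficients.

2*x^2 - y^2 - z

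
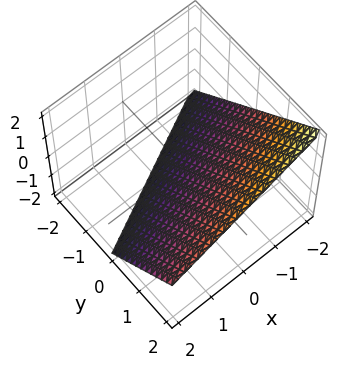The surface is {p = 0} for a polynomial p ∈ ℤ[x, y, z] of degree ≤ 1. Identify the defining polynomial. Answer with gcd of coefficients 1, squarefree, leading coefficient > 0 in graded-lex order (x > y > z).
1. deg p = 1. Every cross-section is a straight line — this is a plane.
2. Reading off the gridlines: one x-axis crossing is at x = -2; one y-axis crossing is at y = 1; it meets the z-axis at z = -1 (among the integer gridlines).
3. Matching integer coefficients to the picture gives p.

x - 2*y + 2*z + 2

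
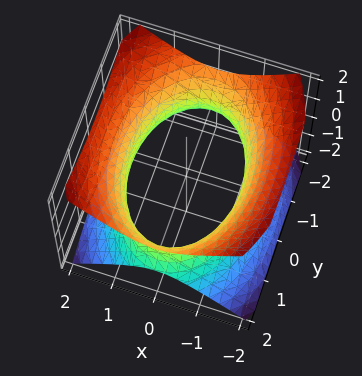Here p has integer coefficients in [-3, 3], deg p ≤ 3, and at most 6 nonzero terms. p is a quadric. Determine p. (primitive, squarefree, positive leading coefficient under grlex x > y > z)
First, the degree is 2 — one connected sheet with a waist; a quadric.
Next, symmetries: it's symmetric under y → −y, forcing even powers of y; the z ↦ −z reflection is a symmetry, so z appears only in even powers; the x ↦ −x reflection is a symmetry, so x appears only in even powers.
Then, checking where it meets the axes: no z-intercept at any integer in the box.
Finally, assembling these constraints gives the stated polynomial.

2*x^2 + y^2 - 2*z^2 - 3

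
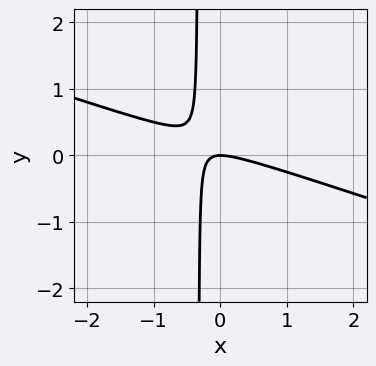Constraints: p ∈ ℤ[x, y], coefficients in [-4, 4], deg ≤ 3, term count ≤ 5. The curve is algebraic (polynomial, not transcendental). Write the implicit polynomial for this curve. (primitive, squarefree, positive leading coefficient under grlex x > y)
1. Degree: a generic line meets the curve in up to 2 points, so deg p = 2.
2. Reading off the gridlines: it crosses the y-axis at the gridline y = 0; it crosses the x-axis at the gridline x = 0.
3. The integer polynomial consistent with all of this is the stated p.

x^2 + 3*x*y + y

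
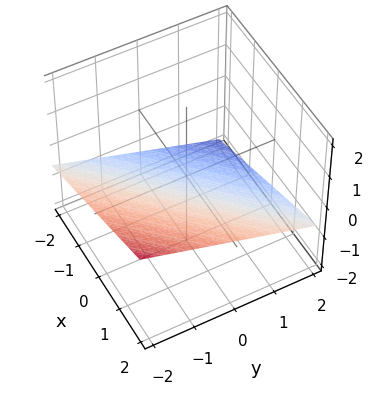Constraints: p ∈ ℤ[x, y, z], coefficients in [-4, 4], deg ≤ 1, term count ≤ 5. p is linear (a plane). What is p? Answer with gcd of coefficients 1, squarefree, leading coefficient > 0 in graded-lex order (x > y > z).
x - y - 3*z - 2

First, degree: the surface is flat (a plane), so deg p = 1.
Then, checking where it meets the axes: it crosses the y-axis at the gridline y = -2; it crosses the x-axis at the gridline x = 2.
Finally, these observations pin down the coefficients.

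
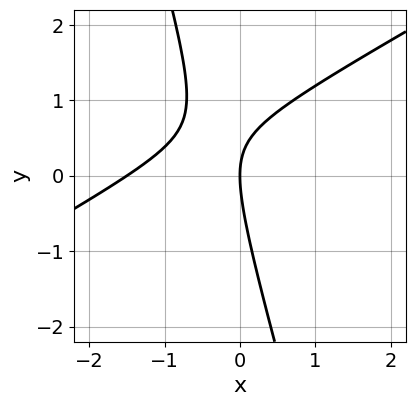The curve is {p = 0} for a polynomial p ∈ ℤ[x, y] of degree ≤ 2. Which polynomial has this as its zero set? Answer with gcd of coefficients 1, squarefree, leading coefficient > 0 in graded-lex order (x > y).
2*x^2 - 3*x*y - y^2 + 3*x

First, the degree is 2 — no degree-1 curve has this shape.
Next, from the visible intercepts: it meets the y-axis at y = 0 (among the integer gridlines); one x-axis crossing is at x = 0.
Finally, matching integer coefficients to the picture gives p.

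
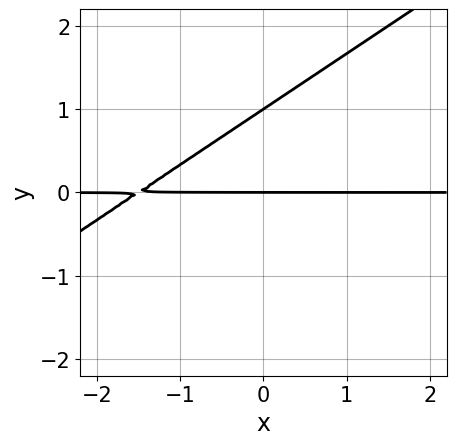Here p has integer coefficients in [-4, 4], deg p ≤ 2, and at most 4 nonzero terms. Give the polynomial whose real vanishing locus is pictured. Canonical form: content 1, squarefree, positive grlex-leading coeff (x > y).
2*x*y - 3*y^2 + 3*y

(a) Degree: the shape is more complex than any degree-1 curve, so deg p = 2.
(b) Reading off the gridlines: the visible x-axis segment lies entirely on the curve; among the integer gridlines, it crosses the y-axis at y ∈ {0, 1}.
(c) Together with the visible shape, these determine p as stated.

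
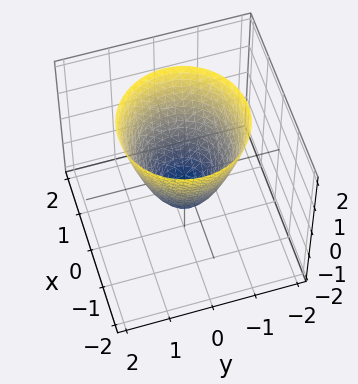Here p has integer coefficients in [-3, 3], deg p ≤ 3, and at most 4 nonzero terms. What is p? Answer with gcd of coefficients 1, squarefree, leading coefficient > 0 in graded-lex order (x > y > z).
1. Degree: no degree-1 surface has this shape, so deg p = 2.
2. Symmetries: every cross-section ⟂ z is a circle, so x, y appear only via x² + y².
3. From the visible intercepts: a circular section at z = 0 has radius between 0 and 1; it crosses the z-axis at the gridline z = -1.
4. Matching integer coefficients to the picture gives p.

3*x^2 + 3*y^2 - 2*z - 2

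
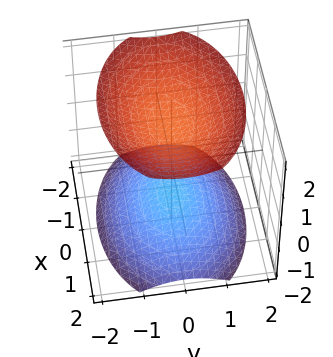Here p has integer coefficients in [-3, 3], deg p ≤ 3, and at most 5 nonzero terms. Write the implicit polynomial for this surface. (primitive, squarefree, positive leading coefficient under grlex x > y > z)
x^2 + 2*y^2 - 2*z^2 + 3

The picture has 2 separate pieces. They look like related sheets of one shape, so recover p as a whole.
Degree: two separate bowl-shaped sheets opening away from each other; a quadric, so deg p = 2.
Symmetries: it's symmetric under y → −y, forcing even powers of y; mirror symmetry x ↦ −x ⇒ only even powers of x; it's symmetric under z → −z, forcing even powers of z.
Reading off the gridlines: it misses every integer gridline on the y-axis; no x-intercept at any integer in the box.
Putting this together gives p.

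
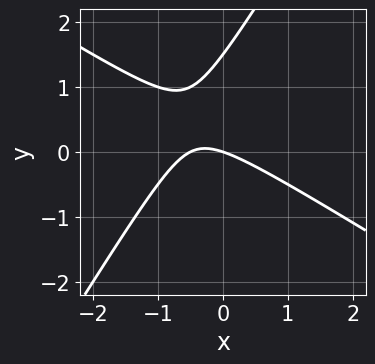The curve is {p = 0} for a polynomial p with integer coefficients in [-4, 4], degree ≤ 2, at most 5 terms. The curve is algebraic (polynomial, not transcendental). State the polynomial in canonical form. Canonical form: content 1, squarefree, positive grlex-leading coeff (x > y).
1. Degree: the shape is more complex than any degree-1 curve, so deg p = 2.
2. Against the integer gridlines: one y-axis crossing is at y = 0; it meets the x-axis at x = 0 (among the integer gridlines).
3. Putting this together gives p.

2*x^2 + 2*x*y - 2*y^2 + x + 3*y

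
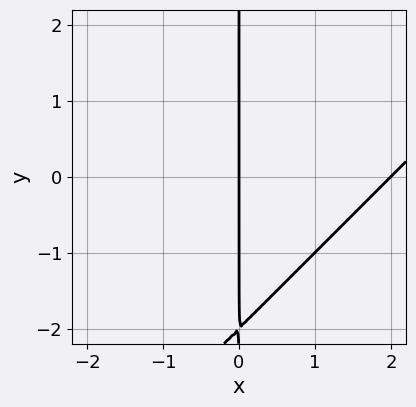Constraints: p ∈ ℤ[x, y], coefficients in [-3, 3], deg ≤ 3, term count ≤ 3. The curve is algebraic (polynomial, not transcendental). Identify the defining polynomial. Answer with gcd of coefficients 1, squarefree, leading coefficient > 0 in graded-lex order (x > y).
x^2 - x*y - 2*x

1. The degree is 2 — the shape is more complex than any degree-1 curve.
2. Reading off the gridlines: among the integer gridlines, it crosses the x-axis at x ∈ {0, 2}; the visible y-axis segment lies entirely on the curve.
3. Assembling these constraints gives the stated polynomial.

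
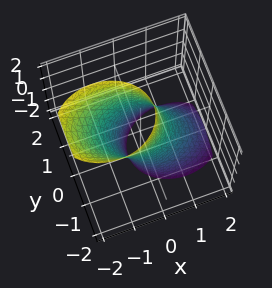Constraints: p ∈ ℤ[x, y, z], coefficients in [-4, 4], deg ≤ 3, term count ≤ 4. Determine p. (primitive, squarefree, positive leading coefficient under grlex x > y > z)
Degree: a generic line meets the surface in up to 2 points, so deg p = 2.
From the visible intercepts: the x-axis gridline crossings are at x ∈ {-1, 1}; it misses every integer gridline on the z-axis.
Putting this together gives p.

2*x^2 + 2*x*z + 3*y^2 - 2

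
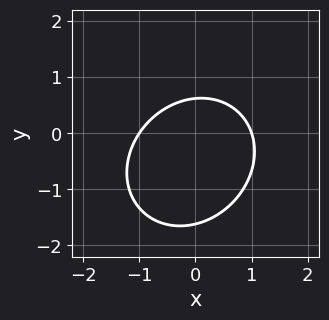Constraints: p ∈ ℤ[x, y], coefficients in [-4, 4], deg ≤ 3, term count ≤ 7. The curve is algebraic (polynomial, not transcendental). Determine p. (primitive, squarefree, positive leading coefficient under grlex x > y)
3*x^2 - x*y + 3*y^2 + 3*y - 3

1. The degree is 2 — no degree-1 curve has this shape.
2. Checking where it meets the axes: among the integer gridlines, it crosses the x-axis at x ∈ {-1, 1}.
3. Solving for integer coefficients yields p as stated.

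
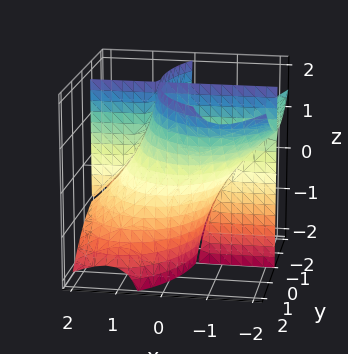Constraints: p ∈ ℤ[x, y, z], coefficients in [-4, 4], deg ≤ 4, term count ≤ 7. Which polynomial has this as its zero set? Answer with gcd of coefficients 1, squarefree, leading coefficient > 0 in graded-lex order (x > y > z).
2*x^2*y + 3*x*y*z + y^3 + y^2 - 3*y

The picture has 2 separate pieces. They look like related sheets of one shape, so recover p as a whole.
deg p = 3. The shape is more complex than any degree-2 surface.
Observable constraints: the visible x-axis segment lies entirely on the surface; the visible z-axis segment lies entirely on the surface; one y-axis crossing is at y = 0.
Solving for integer coefficients yields p as stated.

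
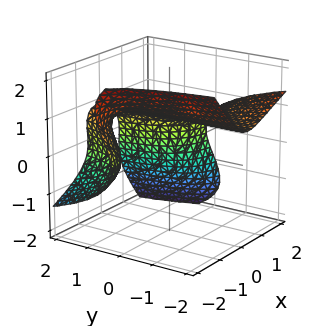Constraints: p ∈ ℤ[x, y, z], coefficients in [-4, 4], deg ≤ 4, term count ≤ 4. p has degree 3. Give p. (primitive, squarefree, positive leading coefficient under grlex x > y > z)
2*x^2*y + 3*x*z^2 + 3*z^3 - 2

(a) deg p = 3. The shape is more complex than any degree-2 surface.
(b) Observable constraints: the surface avoids every integer x-axis point in the box; no y-intercept at any integer in the box.
(c) These observations pin down the coefficients.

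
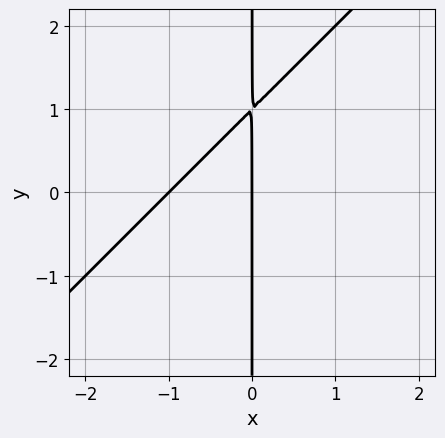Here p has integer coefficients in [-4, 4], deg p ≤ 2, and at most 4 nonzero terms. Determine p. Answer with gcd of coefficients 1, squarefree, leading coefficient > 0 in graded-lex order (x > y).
x^2 - x*y + x

Degree: the shape is more complex than any degree-1 curve, so deg p = 2.
From the visible intercepts: the visible y-axis segment lies entirely on the curve; among the integer gridlines, it crosses the x-axis at x ∈ {-1, 0}.
Putting this together gives p.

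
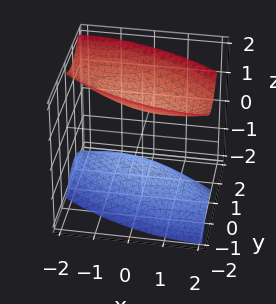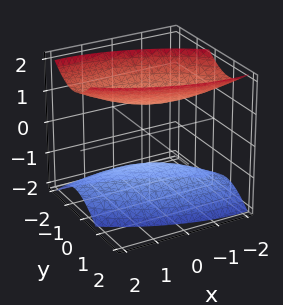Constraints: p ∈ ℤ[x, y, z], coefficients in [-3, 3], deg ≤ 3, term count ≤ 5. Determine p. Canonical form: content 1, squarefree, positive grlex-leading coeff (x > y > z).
x^2 + 2*x*y + 3*y^2 - 2*z^2 + 2

(a) There are 2 components. Treating them together as one polynomial.
(b) The degree is 2 — no degree-1 surface has this shape.
(c) Observable constraints: the z-axis gridline crossings are at z ∈ {-1, 1}; the surface avoids every integer x-axis point in the box; no y-intercept at any integer in the box.
(d) The integer polynomial consistent with all of this is the stated p.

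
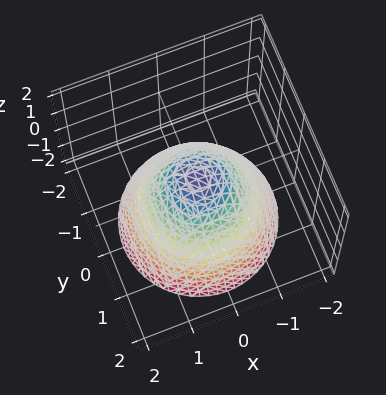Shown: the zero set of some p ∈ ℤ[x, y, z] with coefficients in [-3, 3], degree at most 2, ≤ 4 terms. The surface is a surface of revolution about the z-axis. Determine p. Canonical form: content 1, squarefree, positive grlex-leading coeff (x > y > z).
3*x^2 + 3*y^2 + 3*z - 2

First, deg p = 2.
Next, symmetries: rotational symmetry about the z-axis ⇒ p depends on x, y only through x² + y².
Then, observable constraints: a circular section at z = 0 has radius between 0 and 1.
Finally, solving for integer coefficients yields p as stated.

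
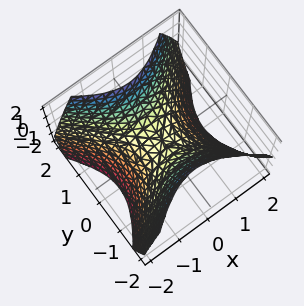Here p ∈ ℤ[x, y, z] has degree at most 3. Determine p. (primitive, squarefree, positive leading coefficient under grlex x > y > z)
(a) Degree: a saddle surface; a quadric, so deg p = 2.
(b) Symmetries: the y ↦ −y reflection is a symmetry, so y appears only in even powers; mirror symmetry x ↦ −x ⇒ only even powers of x.
(c) Checking where it meets the axes: it crosses the z-axis at the gridline z = 0; it crosses the y-axis at the gridline y = 0; one x-axis crossing is at x = 0.
(d) Putting this together gives p.

x^2 - y^2 + z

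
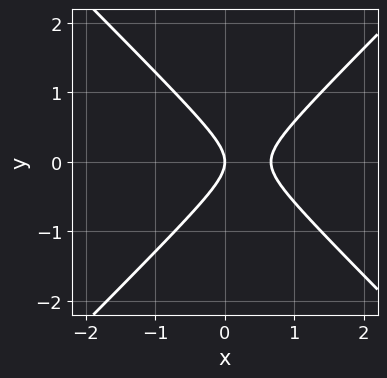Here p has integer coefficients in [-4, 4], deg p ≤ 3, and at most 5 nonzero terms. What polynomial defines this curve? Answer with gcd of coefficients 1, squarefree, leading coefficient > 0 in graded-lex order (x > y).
deg p = 2.
Symmetries: it's symmetric under y → −y, forcing even powers of y.
Against the integer gridlines: one y-axis crossing is at y = 0; it meets the x-axis at x = 0 (among the integer gridlines).
Together with the visible shape, these determine p as stated.

3*x^2 - 3*y^2 - 2*x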